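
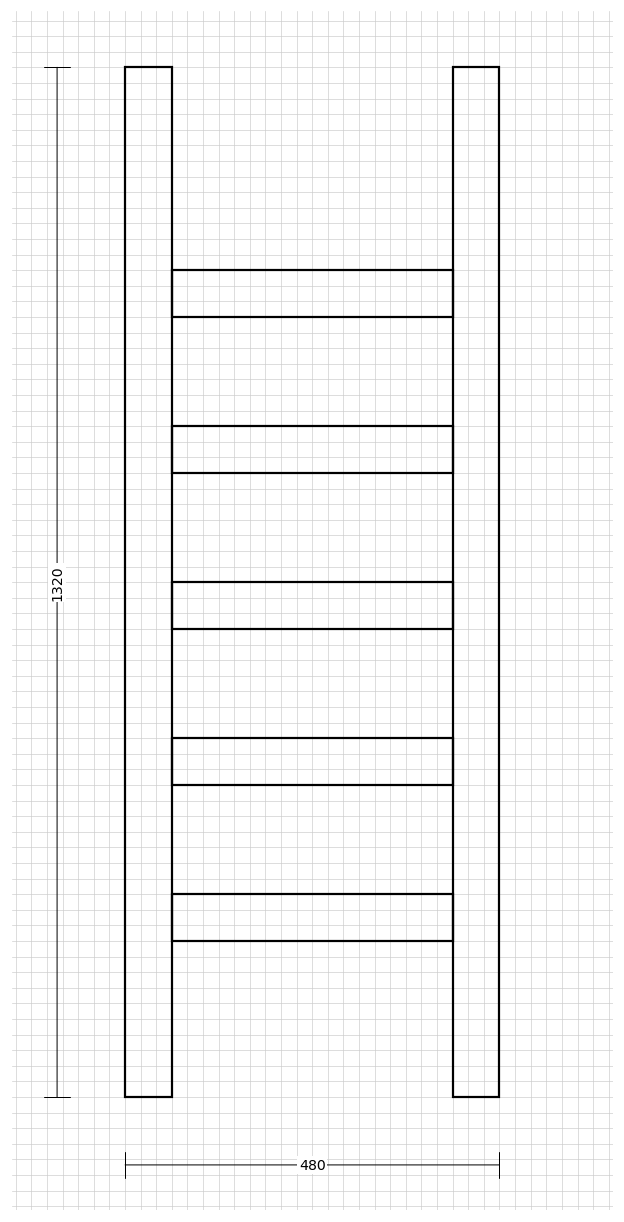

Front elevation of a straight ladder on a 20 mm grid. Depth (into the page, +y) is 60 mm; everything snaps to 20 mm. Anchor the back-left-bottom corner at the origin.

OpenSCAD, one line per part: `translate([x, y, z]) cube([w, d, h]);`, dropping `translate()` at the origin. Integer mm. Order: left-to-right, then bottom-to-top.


cube([60, 60, 1320]);
translate([60, 0, 200]) cube([360, 60, 60]);
translate([60, 0, 400]) cube([360, 60, 60]);
translate([60, 0, 600]) cube([360, 60, 60]);
translate([60, 0, 800]) cube([360, 60, 60]);
translate([60, 0, 1000]) cube([360, 60, 60]);
translate([420, 0, 0]) cube([60, 60, 1320]);


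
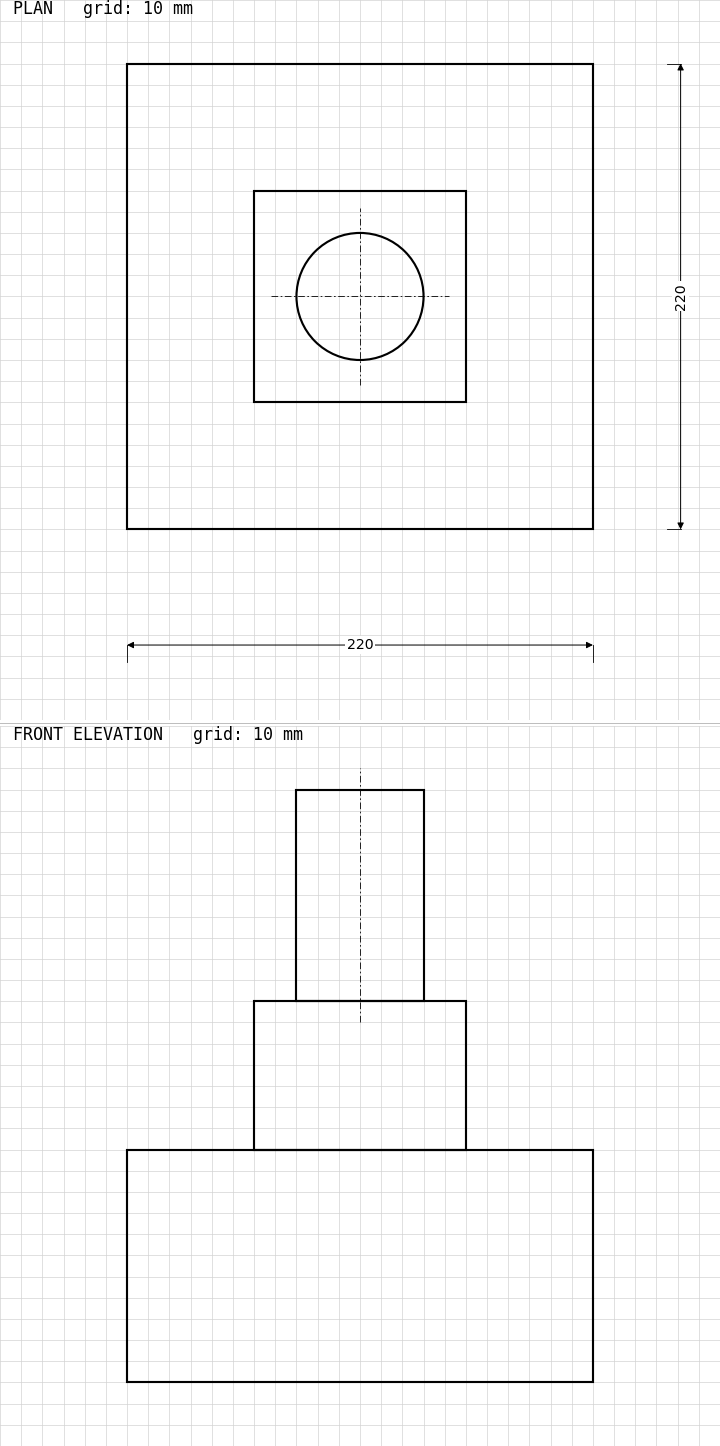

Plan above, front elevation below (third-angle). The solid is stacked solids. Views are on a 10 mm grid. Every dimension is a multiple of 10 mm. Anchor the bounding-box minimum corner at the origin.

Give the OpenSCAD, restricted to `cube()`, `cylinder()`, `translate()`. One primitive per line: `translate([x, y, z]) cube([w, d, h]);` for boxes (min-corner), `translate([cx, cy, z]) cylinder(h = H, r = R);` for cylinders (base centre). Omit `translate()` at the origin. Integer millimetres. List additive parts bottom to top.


cube([220, 220, 110]);
translate([60, 60, 110]) cube([100, 100, 70]);
translate([110, 110, 180]) cylinder(h = 100, r = 30);


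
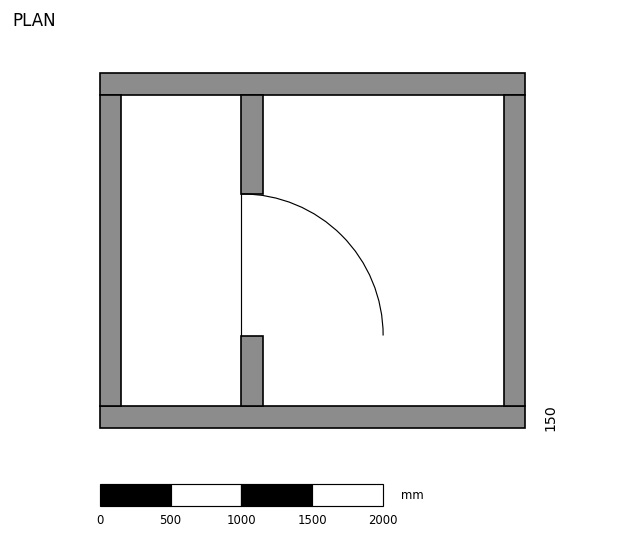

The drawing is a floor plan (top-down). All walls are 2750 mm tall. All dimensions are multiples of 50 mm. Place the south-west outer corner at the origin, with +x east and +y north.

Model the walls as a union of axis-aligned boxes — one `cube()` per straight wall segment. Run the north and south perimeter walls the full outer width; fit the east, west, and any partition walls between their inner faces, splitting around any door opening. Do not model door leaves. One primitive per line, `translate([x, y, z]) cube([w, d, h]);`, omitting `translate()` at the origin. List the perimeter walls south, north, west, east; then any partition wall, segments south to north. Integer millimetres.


cube([3000, 150, 2750]);
translate([0, 2350, 0]) cube([3000, 150, 2750]);
translate([0, 150, 0]) cube([150, 2200, 2750]);
translate([2850, 150, 0]) cube([150, 2200, 2750]);
translate([1000, 150, 0]) cube([150, 500, 2750]);
translate([1000, 1650, 0]) cube([150, 700, 2750]);


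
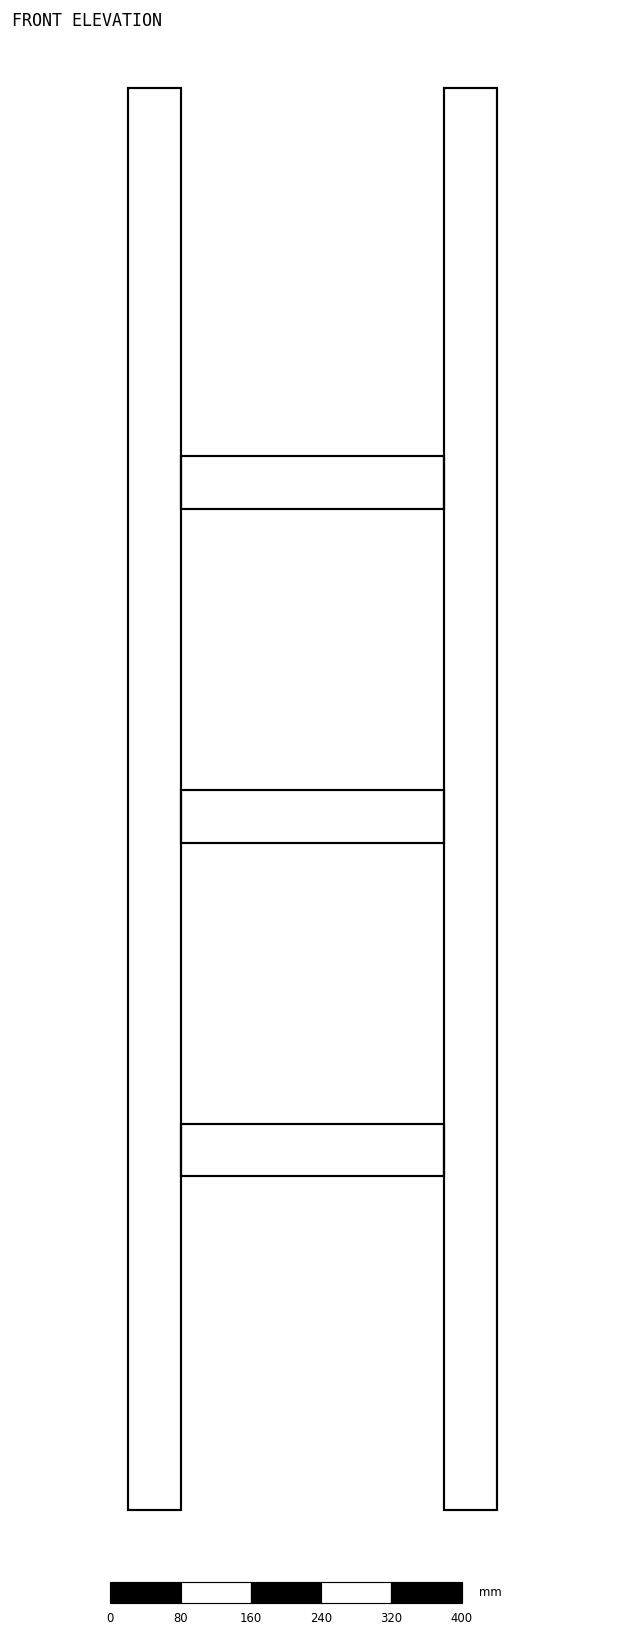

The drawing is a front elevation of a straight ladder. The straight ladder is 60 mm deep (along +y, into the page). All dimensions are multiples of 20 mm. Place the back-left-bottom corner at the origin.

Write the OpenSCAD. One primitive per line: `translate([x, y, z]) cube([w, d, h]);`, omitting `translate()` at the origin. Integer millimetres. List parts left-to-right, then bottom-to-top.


cube([60, 60, 1620]);
translate([60, 0, 380]) cube([300, 60, 60]);
translate([60, 0, 760]) cube([300, 60, 60]);
translate([60, 0, 1140]) cube([300, 60, 60]);
translate([360, 0, 0]) cube([60, 60, 1620]);


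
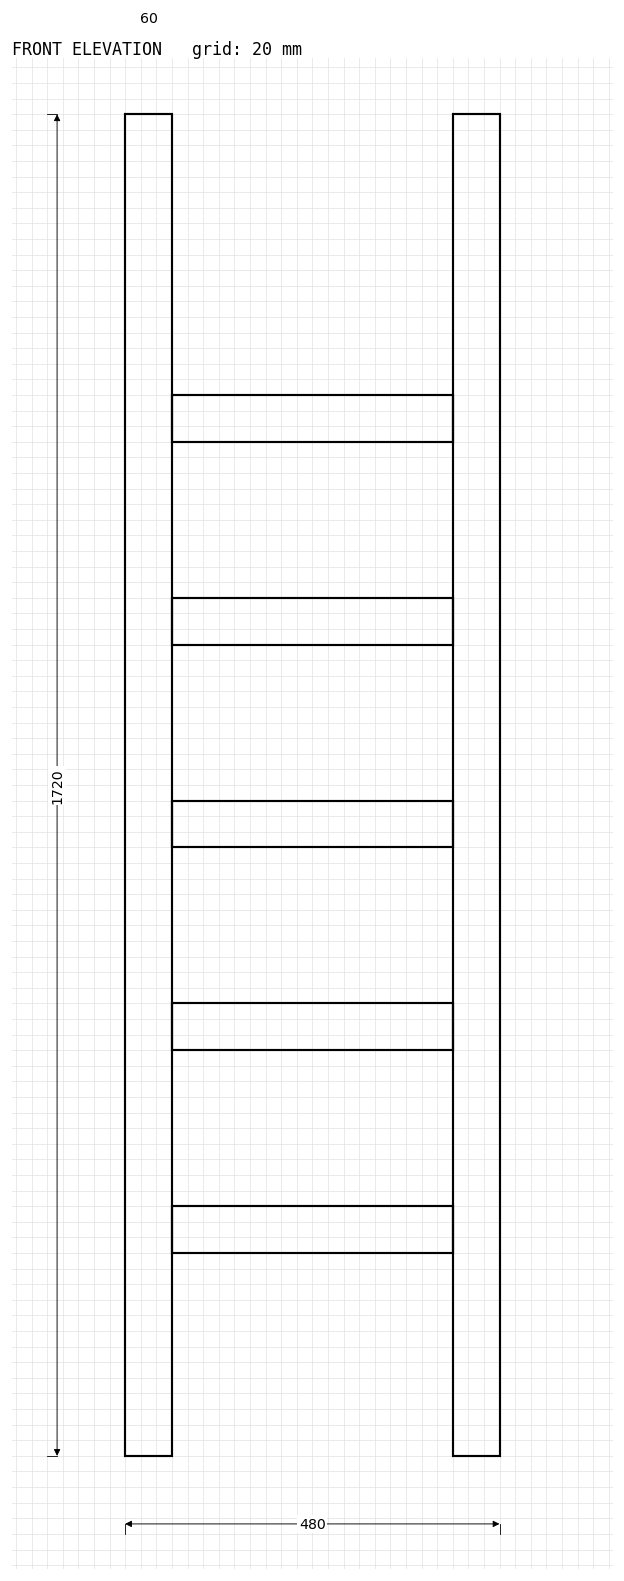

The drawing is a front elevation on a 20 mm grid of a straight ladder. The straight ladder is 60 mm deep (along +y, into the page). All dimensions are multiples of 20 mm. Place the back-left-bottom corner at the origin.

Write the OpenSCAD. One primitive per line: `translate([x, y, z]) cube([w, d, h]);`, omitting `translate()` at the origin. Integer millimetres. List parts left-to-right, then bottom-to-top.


cube([60, 60, 1720]);
translate([60, 0, 260]) cube([360, 60, 60]);
translate([60, 0, 520]) cube([360, 60, 60]);
translate([60, 0, 780]) cube([360, 60, 60]);
translate([60, 0, 1040]) cube([360, 60, 60]);
translate([60, 0, 1300]) cube([360, 60, 60]);
translate([420, 0, 0]) cube([60, 60, 1720]);


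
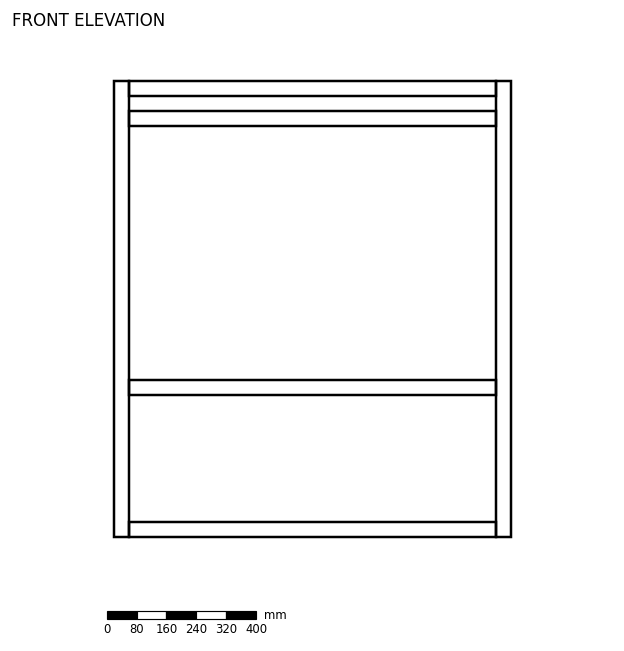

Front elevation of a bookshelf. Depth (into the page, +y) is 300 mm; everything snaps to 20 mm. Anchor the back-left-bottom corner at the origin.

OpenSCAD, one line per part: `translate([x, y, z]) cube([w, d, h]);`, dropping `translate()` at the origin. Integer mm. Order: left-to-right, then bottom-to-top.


cube([40, 300, 1220]);
translate([40, 0, 0]) cube([980, 300, 40]);
translate([40, 0, 380]) cube([980, 300, 40]);
translate([40, 0, 1100]) cube([980, 300, 40]);
translate([40, 0, 1180]) cube([980, 300, 40]);
translate([1020, 0, 0]) cube([40, 300, 1220]);


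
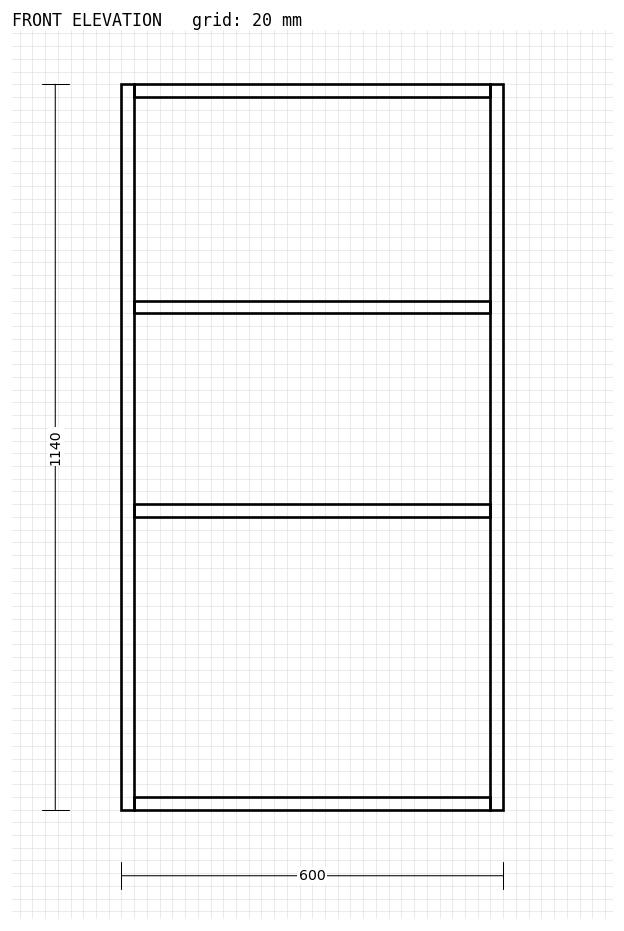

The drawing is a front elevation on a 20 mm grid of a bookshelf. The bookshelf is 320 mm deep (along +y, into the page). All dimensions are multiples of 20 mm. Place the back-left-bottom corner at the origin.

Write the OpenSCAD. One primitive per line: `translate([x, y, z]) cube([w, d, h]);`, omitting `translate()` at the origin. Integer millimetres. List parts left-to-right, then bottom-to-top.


cube([20, 320, 1140]);
translate([20, 0, 0]) cube([560, 320, 20]);
translate([20, 0, 460]) cube([560, 320, 20]);
translate([20, 0, 780]) cube([560, 320, 20]);
translate([20, 0, 1120]) cube([560, 320, 20]);
translate([580, 0, 0]) cube([20, 320, 1140]);


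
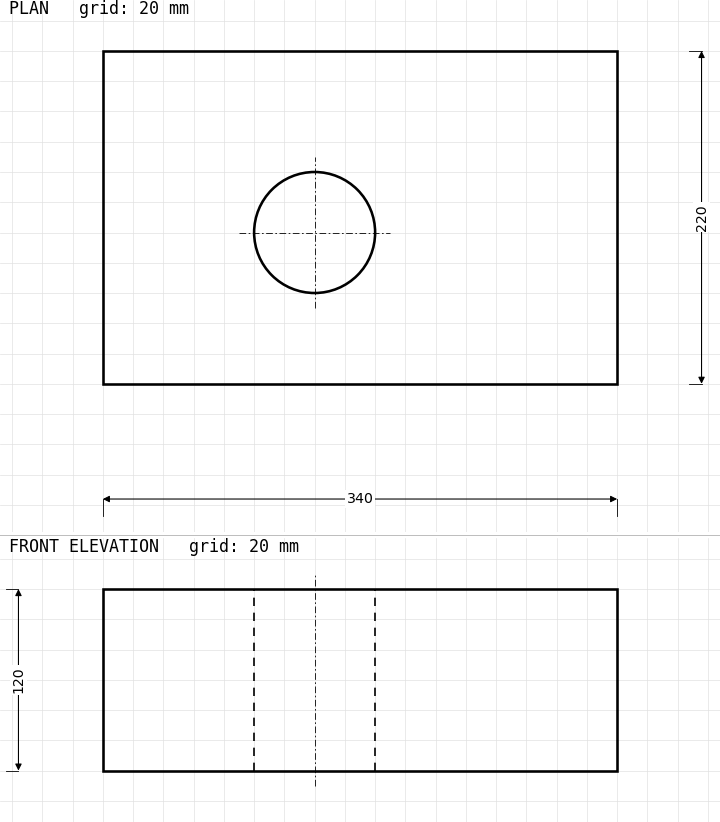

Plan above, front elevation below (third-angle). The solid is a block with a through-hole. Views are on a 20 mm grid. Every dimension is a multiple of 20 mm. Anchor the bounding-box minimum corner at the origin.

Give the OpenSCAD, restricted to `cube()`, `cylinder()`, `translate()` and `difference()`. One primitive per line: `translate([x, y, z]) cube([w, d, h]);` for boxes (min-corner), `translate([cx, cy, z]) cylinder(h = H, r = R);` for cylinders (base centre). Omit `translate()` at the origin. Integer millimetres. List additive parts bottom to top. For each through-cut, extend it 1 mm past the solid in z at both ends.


difference() {
  cube([340, 220, 120]);
  translate([140, 100, -1]) cylinder(h = 122, r = 40);
}


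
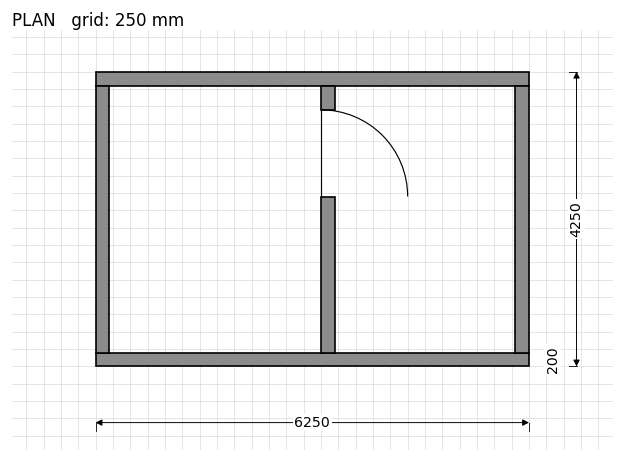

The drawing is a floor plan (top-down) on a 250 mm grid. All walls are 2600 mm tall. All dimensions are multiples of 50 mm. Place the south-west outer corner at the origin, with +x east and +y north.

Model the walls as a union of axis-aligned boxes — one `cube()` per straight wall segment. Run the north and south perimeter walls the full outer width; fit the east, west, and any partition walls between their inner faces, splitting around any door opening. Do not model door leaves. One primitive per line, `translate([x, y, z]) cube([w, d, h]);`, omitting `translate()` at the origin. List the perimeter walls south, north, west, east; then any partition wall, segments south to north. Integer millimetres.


cube([6250, 200, 2600]);
translate([0, 4050, 0]) cube([6250, 200, 2600]);
translate([0, 200, 0]) cube([200, 3850, 2600]);
translate([6050, 200, 0]) cube([200, 3850, 2600]);
translate([3250, 200, 0]) cube([200, 2250, 2600]);
translate([3250, 3700, 0]) cube([200, 350, 2600]);


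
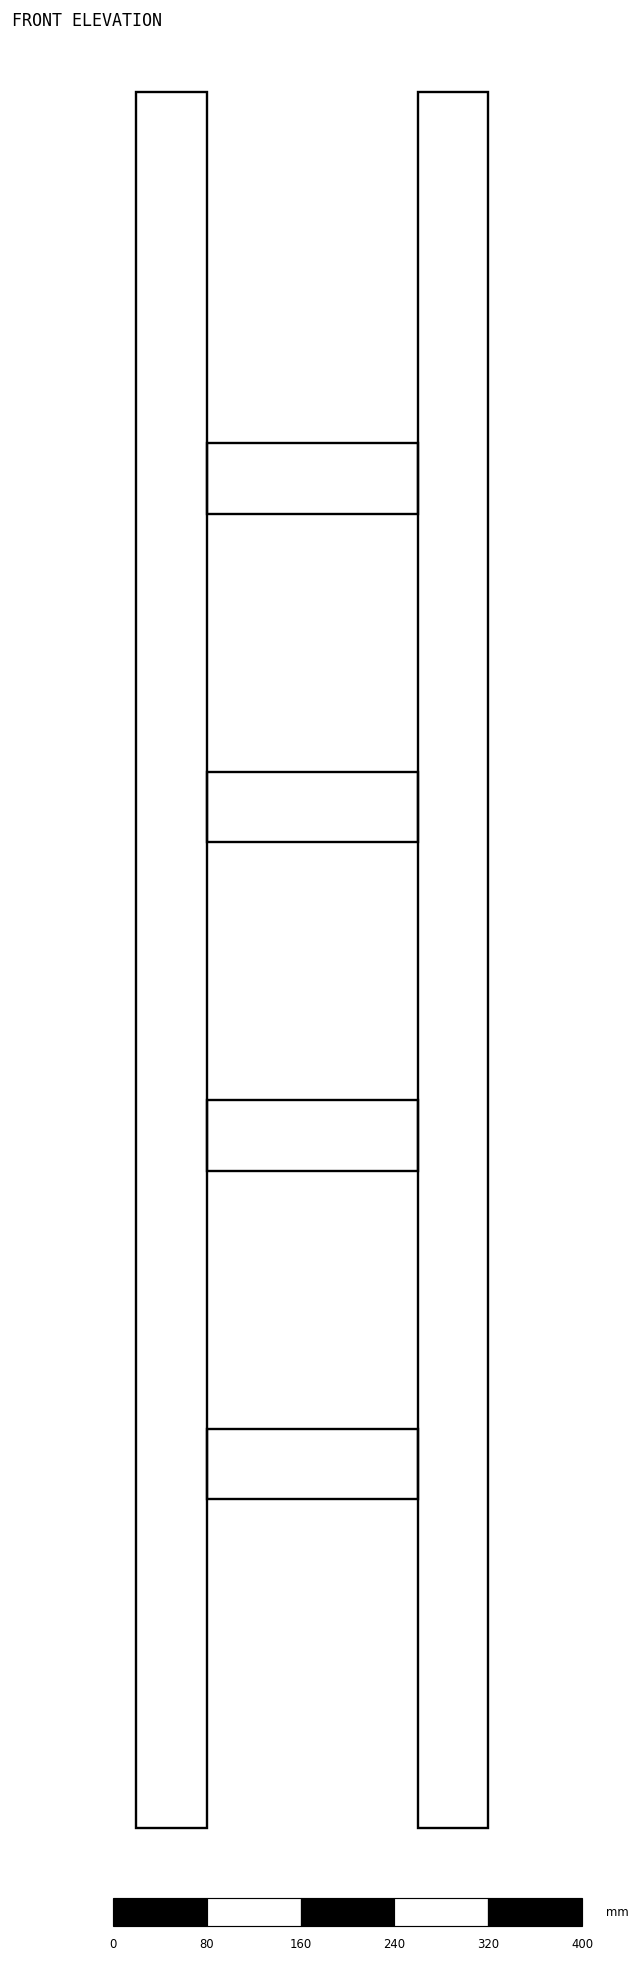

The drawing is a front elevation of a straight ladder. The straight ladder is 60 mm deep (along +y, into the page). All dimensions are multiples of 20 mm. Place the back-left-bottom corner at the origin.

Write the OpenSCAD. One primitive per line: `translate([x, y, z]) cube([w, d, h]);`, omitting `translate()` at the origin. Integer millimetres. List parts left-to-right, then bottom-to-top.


cube([60, 60, 1480]);
translate([60, 0, 280]) cube([180, 60, 60]);
translate([60, 0, 560]) cube([180, 60, 60]);
translate([60, 0, 840]) cube([180, 60, 60]);
translate([60, 0, 1120]) cube([180, 60, 60]);
translate([240, 0, 0]) cube([60, 60, 1480]);


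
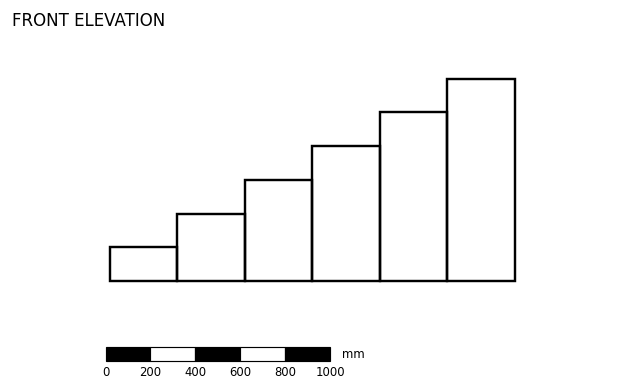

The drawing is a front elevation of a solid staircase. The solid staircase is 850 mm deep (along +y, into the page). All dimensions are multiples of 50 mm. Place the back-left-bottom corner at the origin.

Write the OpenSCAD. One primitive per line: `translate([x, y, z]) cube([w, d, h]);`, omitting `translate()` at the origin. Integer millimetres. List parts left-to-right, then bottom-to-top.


cube([300, 850, 150]);
translate([300, 0, 0]) cube([300, 850, 300]);
translate([600, 0, 0]) cube([300, 850, 450]);
translate([900, 0, 0]) cube([300, 850, 600]);
translate([1200, 0, 0]) cube([300, 850, 750]);
translate([1500, 0, 0]) cube([300, 850, 900]);


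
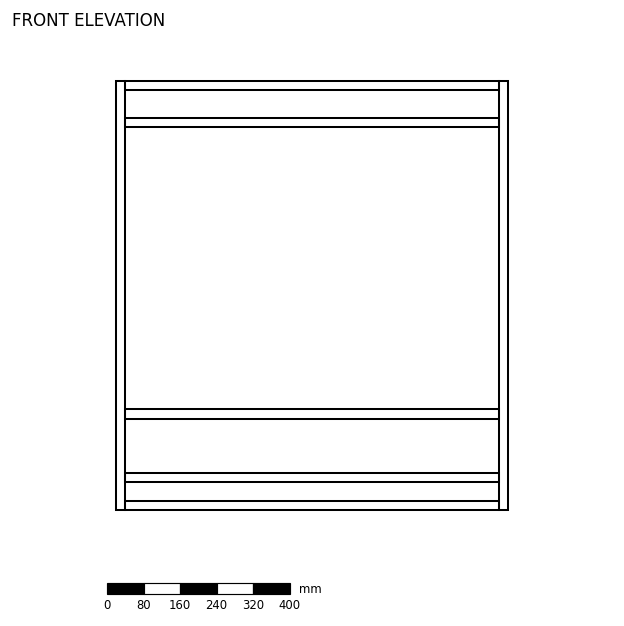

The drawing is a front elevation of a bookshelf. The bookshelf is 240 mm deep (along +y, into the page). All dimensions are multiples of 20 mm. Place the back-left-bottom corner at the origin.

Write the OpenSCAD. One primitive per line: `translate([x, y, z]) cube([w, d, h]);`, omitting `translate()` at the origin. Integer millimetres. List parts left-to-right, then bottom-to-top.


cube([20, 240, 940]);
translate([20, 0, 0]) cube([820, 240, 20]);
translate([20, 0, 60]) cube([820, 240, 20]);
translate([20, 0, 200]) cube([820, 240, 20]);
translate([20, 0, 840]) cube([820, 240, 20]);
translate([20, 0, 920]) cube([820, 240, 20]);
translate([840, 0, 0]) cube([20, 240, 940]);


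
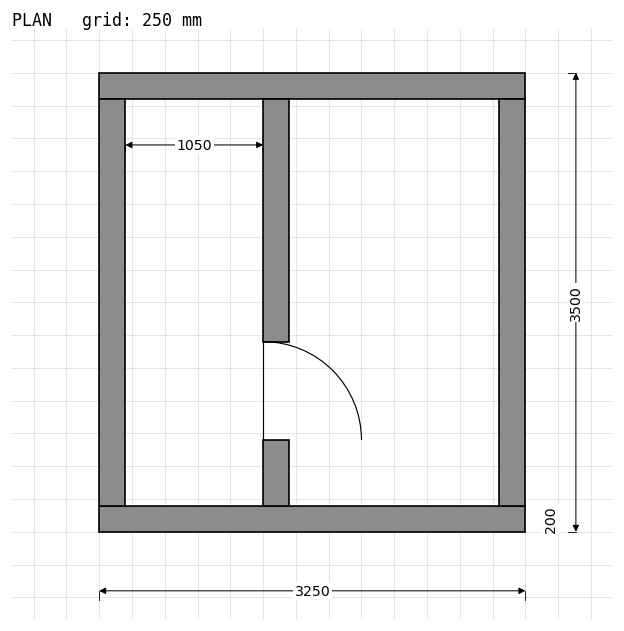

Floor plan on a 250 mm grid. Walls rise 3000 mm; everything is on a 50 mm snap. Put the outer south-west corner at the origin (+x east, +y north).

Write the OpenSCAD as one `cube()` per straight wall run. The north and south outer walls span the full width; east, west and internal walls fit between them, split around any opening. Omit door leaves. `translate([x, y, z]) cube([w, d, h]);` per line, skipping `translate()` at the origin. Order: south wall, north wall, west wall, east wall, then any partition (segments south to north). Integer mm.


cube([3250, 200, 3000]);
translate([0, 3300, 0]) cube([3250, 200, 3000]);
translate([0, 200, 0]) cube([200, 3100, 3000]);
translate([3050, 200, 0]) cube([200, 3100, 3000]);
translate([1250, 200, 0]) cube([200, 500, 3000]);
translate([1250, 1450, 0]) cube([200, 1850, 3000]);


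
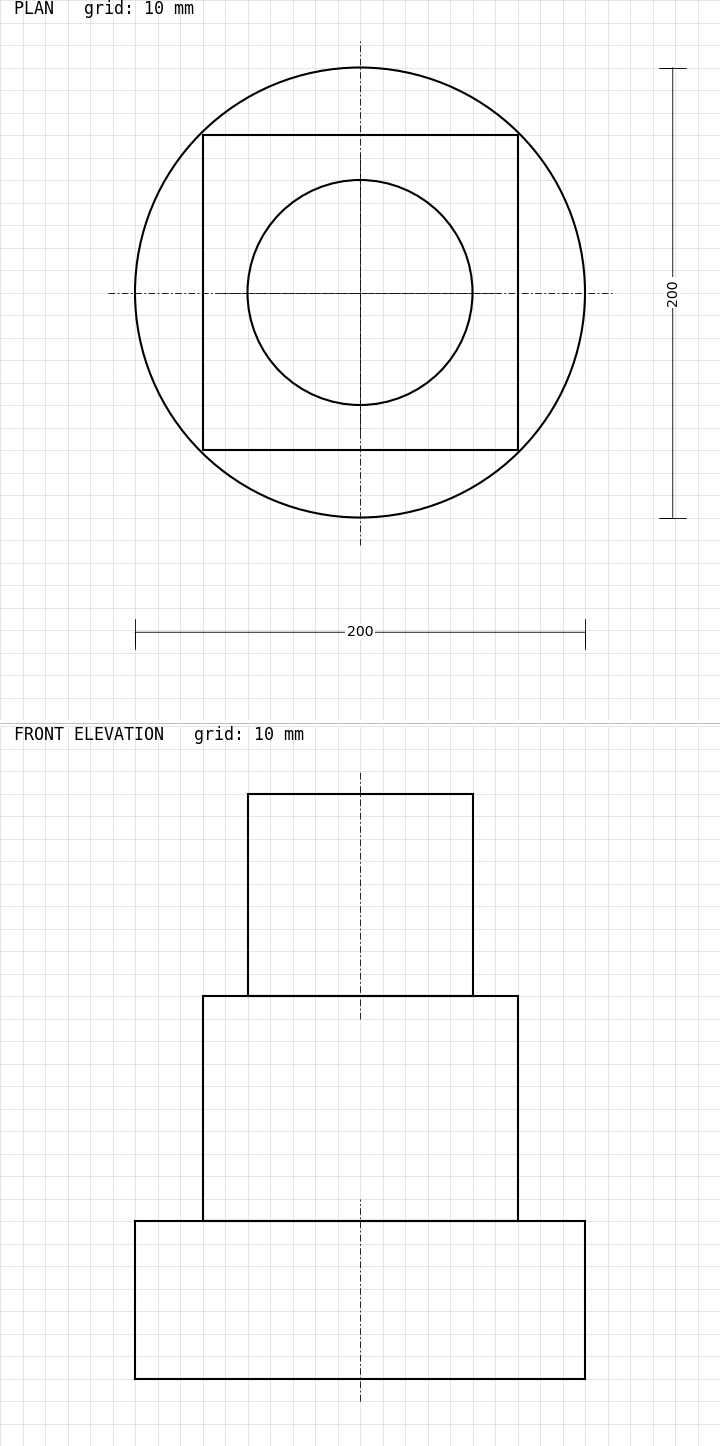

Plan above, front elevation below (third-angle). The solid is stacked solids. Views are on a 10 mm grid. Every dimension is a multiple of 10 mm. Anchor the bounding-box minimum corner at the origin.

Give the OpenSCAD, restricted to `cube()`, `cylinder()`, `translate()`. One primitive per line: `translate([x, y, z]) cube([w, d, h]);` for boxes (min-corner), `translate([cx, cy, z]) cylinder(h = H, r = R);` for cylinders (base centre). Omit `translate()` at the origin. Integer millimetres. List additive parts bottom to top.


translate([100, 100, 0]) cylinder(h = 70, r = 100);
translate([30, 30, 70]) cube([140, 140, 100]);
translate([100, 100, 170]) cylinder(h = 90, r = 50);


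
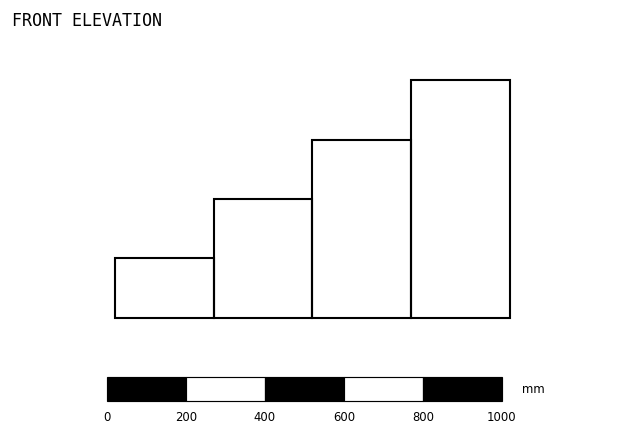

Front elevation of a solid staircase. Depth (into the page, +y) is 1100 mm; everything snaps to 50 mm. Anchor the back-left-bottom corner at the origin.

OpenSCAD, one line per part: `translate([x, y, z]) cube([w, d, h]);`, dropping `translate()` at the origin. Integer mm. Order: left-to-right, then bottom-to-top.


cube([250, 1100, 150]);
translate([250, 0, 0]) cube([250, 1100, 300]);
translate([500, 0, 0]) cube([250, 1100, 450]);
translate([750, 0, 0]) cube([250, 1100, 600]);


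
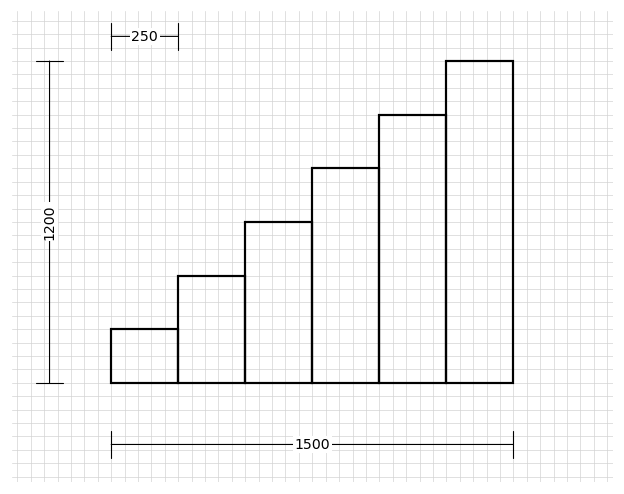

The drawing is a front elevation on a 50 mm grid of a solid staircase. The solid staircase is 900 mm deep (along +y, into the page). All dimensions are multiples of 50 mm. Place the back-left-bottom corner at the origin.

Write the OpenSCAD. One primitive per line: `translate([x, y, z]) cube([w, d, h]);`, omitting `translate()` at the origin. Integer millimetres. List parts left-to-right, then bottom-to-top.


cube([250, 900, 200]);
translate([250, 0, 0]) cube([250, 900, 400]);
translate([500, 0, 0]) cube([250, 900, 600]);
translate([750, 0, 0]) cube([250, 900, 800]);
translate([1000, 0, 0]) cube([250, 900, 1000]);
translate([1250, 0, 0]) cube([250, 900, 1200]);


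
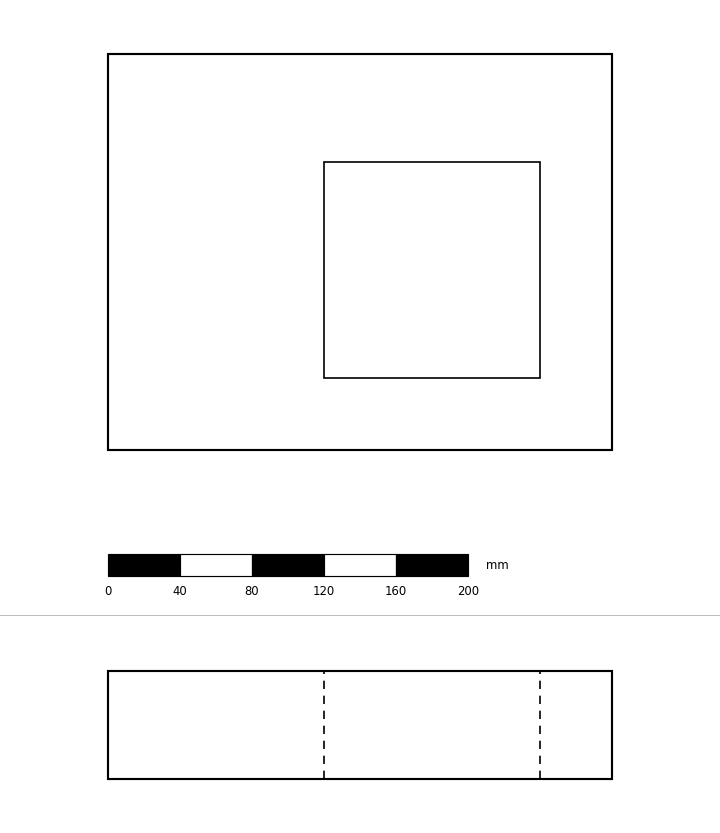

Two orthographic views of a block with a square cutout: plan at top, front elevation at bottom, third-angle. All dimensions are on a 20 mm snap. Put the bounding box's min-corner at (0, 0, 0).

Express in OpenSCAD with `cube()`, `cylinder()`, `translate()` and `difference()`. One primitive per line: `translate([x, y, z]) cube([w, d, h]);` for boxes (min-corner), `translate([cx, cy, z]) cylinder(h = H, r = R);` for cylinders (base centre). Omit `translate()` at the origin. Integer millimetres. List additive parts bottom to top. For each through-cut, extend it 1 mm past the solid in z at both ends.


difference() {
  cube([280, 220, 60]);
  translate([120, 40, -1]) cube([120, 120, 62]);
}


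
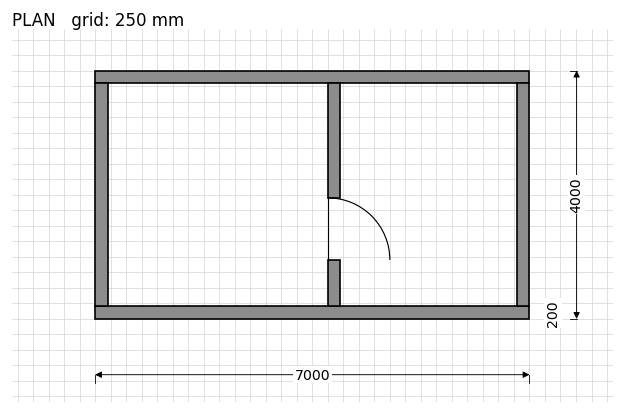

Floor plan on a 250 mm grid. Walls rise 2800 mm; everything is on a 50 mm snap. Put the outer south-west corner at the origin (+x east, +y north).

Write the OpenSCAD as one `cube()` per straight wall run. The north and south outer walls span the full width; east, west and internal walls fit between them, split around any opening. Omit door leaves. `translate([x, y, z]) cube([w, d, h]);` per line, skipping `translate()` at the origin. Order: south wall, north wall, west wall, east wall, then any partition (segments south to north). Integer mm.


cube([7000, 200, 2800]);
translate([0, 3800, 0]) cube([7000, 200, 2800]);
translate([0, 200, 0]) cube([200, 3600, 2800]);
translate([6800, 200, 0]) cube([200, 3600, 2800]);
translate([3750, 200, 0]) cube([200, 750, 2800]);
translate([3750, 1950, 0]) cube([200, 1850, 2800]);


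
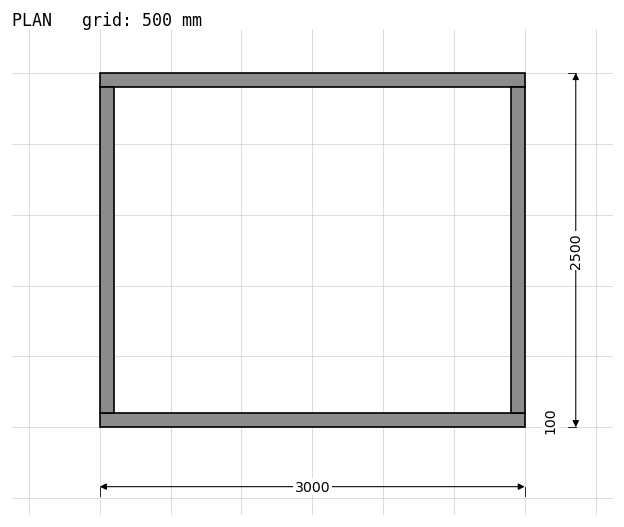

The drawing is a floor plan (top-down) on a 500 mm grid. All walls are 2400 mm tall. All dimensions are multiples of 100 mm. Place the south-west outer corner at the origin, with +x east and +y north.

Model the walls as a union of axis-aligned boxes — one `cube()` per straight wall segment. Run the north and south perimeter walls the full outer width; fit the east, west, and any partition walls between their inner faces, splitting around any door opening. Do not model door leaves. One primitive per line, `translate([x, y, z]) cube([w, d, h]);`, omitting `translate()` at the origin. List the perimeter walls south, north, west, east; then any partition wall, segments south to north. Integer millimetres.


cube([3000, 100, 2400]);
translate([0, 2400, 0]) cube([3000, 100, 2400]);
translate([0, 100, 0]) cube([100, 2300, 2400]);
translate([2900, 100, 0]) cube([100, 2300, 2400]);


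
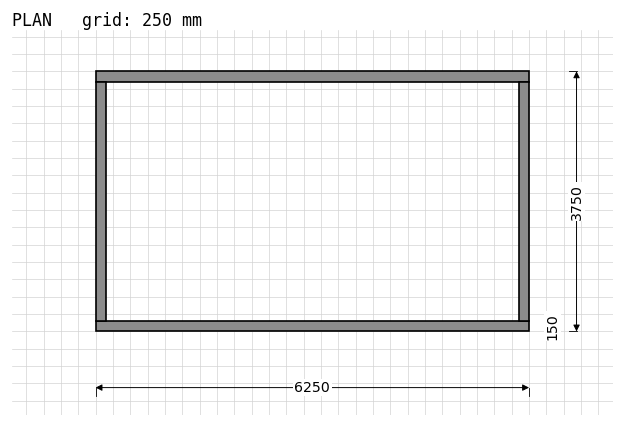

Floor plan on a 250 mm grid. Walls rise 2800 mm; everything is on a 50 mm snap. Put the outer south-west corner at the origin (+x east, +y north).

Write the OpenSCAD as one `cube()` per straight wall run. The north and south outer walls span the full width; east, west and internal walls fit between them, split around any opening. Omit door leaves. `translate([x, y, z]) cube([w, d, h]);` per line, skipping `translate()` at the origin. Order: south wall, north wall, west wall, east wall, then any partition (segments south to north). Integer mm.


cube([6250, 150, 2800]);
translate([0, 3600, 0]) cube([6250, 150, 2800]);
translate([0, 150, 0]) cube([150, 3450, 2800]);
translate([6100, 150, 0]) cube([150, 3450, 2800]);


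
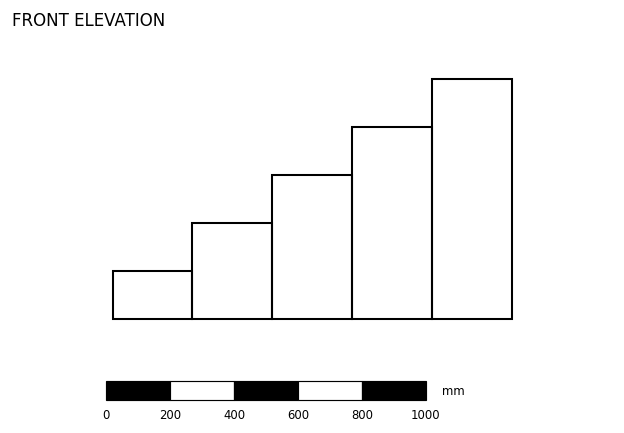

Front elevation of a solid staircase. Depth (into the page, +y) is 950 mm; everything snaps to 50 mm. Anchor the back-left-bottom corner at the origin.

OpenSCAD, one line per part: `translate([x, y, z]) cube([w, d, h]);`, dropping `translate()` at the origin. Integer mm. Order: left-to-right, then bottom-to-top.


cube([250, 950, 150]);
translate([250, 0, 0]) cube([250, 950, 300]);
translate([500, 0, 0]) cube([250, 950, 450]);
translate([750, 0, 0]) cube([250, 950, 600]);
translate([1000, 0, 0]) cube([250, 950, 750]);


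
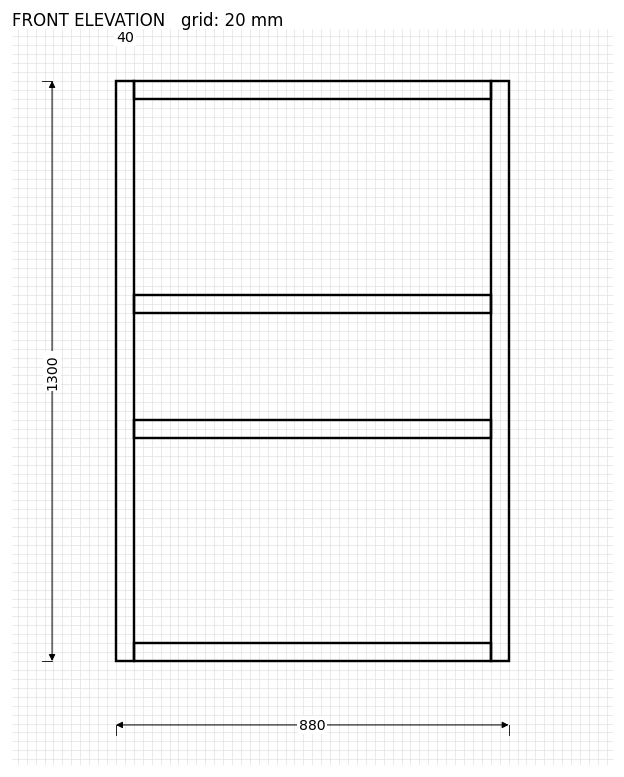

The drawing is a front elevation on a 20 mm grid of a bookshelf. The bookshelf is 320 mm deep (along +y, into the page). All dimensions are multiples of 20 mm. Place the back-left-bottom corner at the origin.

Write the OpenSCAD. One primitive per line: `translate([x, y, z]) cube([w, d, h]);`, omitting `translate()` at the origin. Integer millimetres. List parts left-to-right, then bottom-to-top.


cube([40, 320, 1300]);
translate([40, 0, 0]) cube([800, 320, 40]);
translate([40, 0, 500]) cube([800, 320, 40]);
translate([40, 0, 780]) cube([800, 320, 40]);
translate([40, 0, 1260]) cube([800, 320, 40]);
translate([840, 0, 0]) cube([40, 320, 1300]);


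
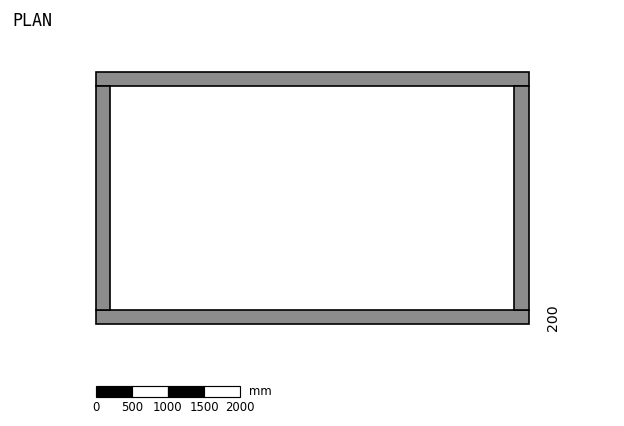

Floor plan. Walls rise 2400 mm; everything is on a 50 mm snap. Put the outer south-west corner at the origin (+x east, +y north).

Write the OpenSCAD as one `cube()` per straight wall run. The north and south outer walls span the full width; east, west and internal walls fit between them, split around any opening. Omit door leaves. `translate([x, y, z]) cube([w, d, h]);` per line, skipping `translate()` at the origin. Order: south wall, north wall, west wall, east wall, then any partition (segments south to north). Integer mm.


cube([6000, 200, 2400]);
translate([0, 3300, 0]) cube([6000, 200, 2400]);
translate([0, 200, 0]) cube([200, 3100, 2400]);
translate([5800, 200, 0]) cube([200, 3100, 2400]);


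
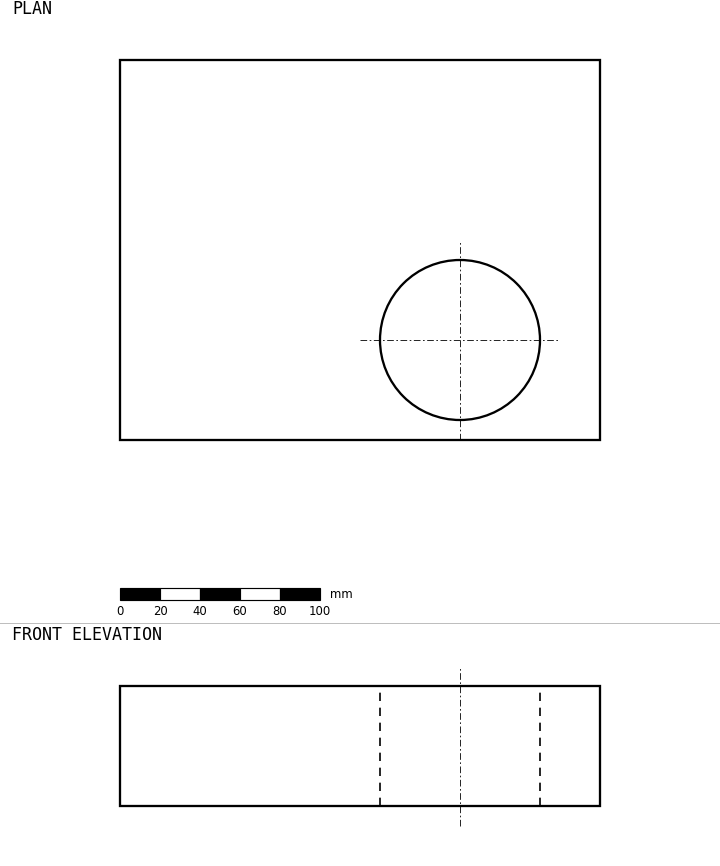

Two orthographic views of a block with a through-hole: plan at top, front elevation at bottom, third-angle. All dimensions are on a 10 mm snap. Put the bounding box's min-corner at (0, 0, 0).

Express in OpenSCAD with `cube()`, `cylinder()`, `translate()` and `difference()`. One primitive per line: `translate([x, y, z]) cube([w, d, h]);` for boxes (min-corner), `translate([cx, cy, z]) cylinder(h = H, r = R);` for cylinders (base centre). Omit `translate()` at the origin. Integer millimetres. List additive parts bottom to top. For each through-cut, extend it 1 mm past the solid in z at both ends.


difference() {
  cube([240, 190, 60]);
  translate([170, 50, -1]) cylinder(h = 62, r = 40);
}


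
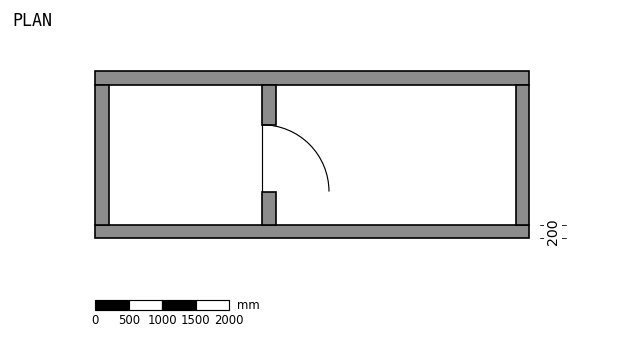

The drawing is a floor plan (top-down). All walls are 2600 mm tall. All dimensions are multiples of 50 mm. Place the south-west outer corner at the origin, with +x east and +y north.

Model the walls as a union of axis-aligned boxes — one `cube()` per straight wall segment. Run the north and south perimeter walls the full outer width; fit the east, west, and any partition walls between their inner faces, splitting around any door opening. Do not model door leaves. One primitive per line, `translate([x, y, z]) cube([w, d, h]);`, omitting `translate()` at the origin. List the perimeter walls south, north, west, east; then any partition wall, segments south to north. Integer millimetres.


cube([6500, 200, 2600]);
translate([0, 2300, 0]) cube([6500, 200, 2600]);
translate([0, 200, 0]) cube([200, 2100, 2600]);
translate([6300, 200, 0]) cube([200, 2100, 2600]);
translate([2500, 200, 0]) cube([200, 500, 2600]);
translate([2500, 1700, 0]) cube([200, 600, 2600]);


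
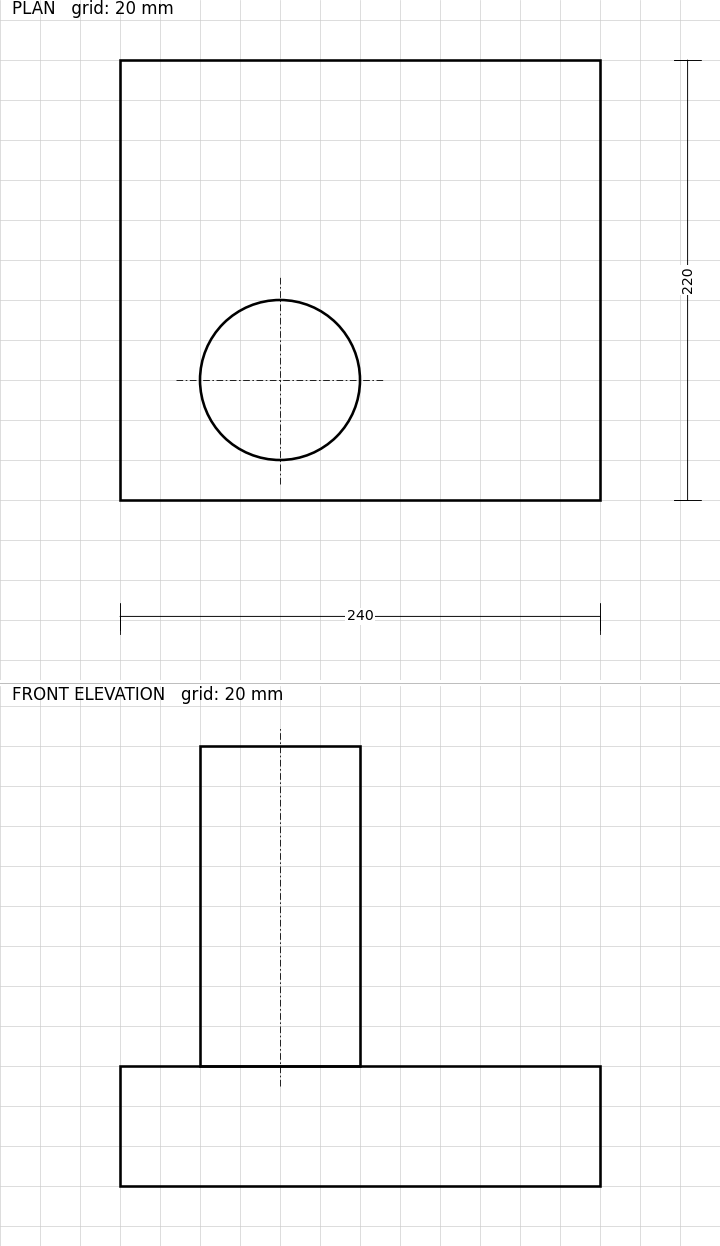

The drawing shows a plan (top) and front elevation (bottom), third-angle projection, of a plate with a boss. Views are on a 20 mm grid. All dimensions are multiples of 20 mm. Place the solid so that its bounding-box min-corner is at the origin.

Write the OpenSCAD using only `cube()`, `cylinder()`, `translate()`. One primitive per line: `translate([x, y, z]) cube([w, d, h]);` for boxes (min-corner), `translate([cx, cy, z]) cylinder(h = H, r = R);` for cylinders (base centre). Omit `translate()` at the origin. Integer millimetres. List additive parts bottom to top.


cube([240, 220, 60]);
translate([80, 60, 60]) cylinder(h = 160, r = 40);


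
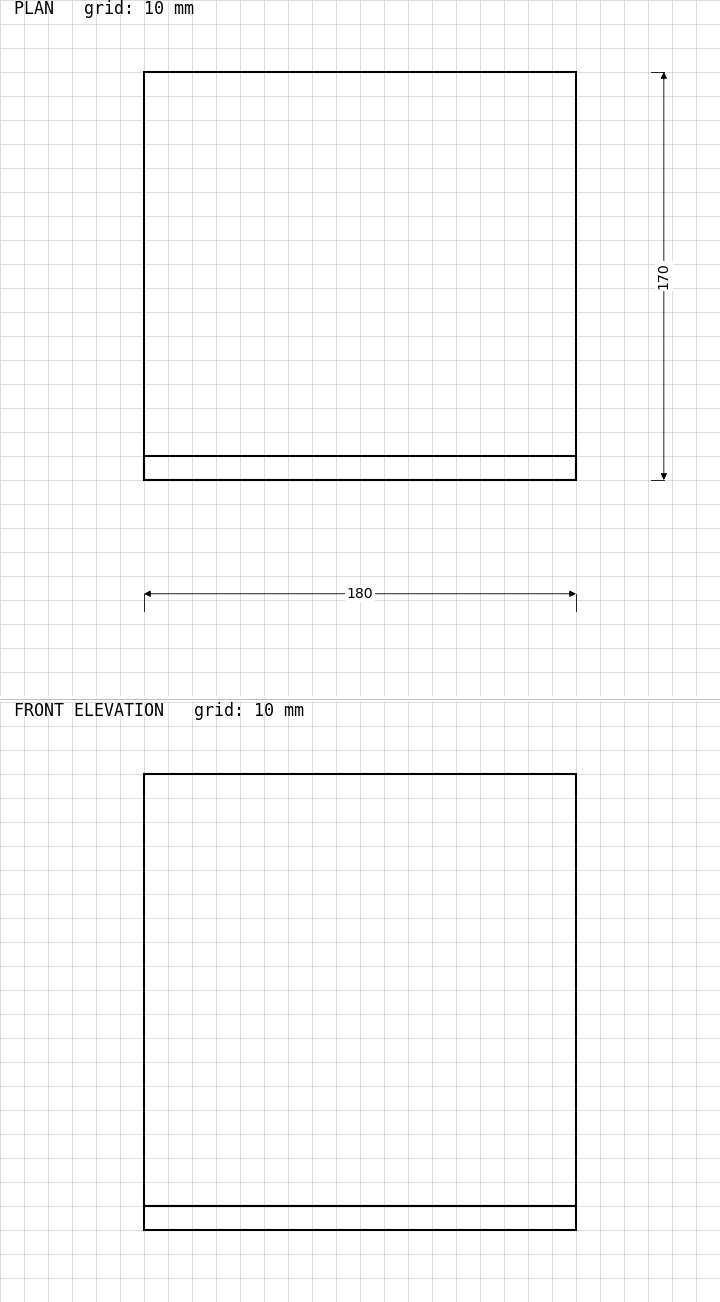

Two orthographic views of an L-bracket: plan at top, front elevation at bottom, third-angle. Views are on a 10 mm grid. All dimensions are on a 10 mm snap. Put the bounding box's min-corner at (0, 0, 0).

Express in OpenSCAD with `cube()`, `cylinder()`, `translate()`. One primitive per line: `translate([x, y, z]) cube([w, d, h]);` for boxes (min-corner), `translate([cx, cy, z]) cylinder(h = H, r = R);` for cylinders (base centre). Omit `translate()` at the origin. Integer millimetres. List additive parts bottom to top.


cube([180, 170, 10]);
translate([0, 0, 10]) cube([180, 10, 180]);


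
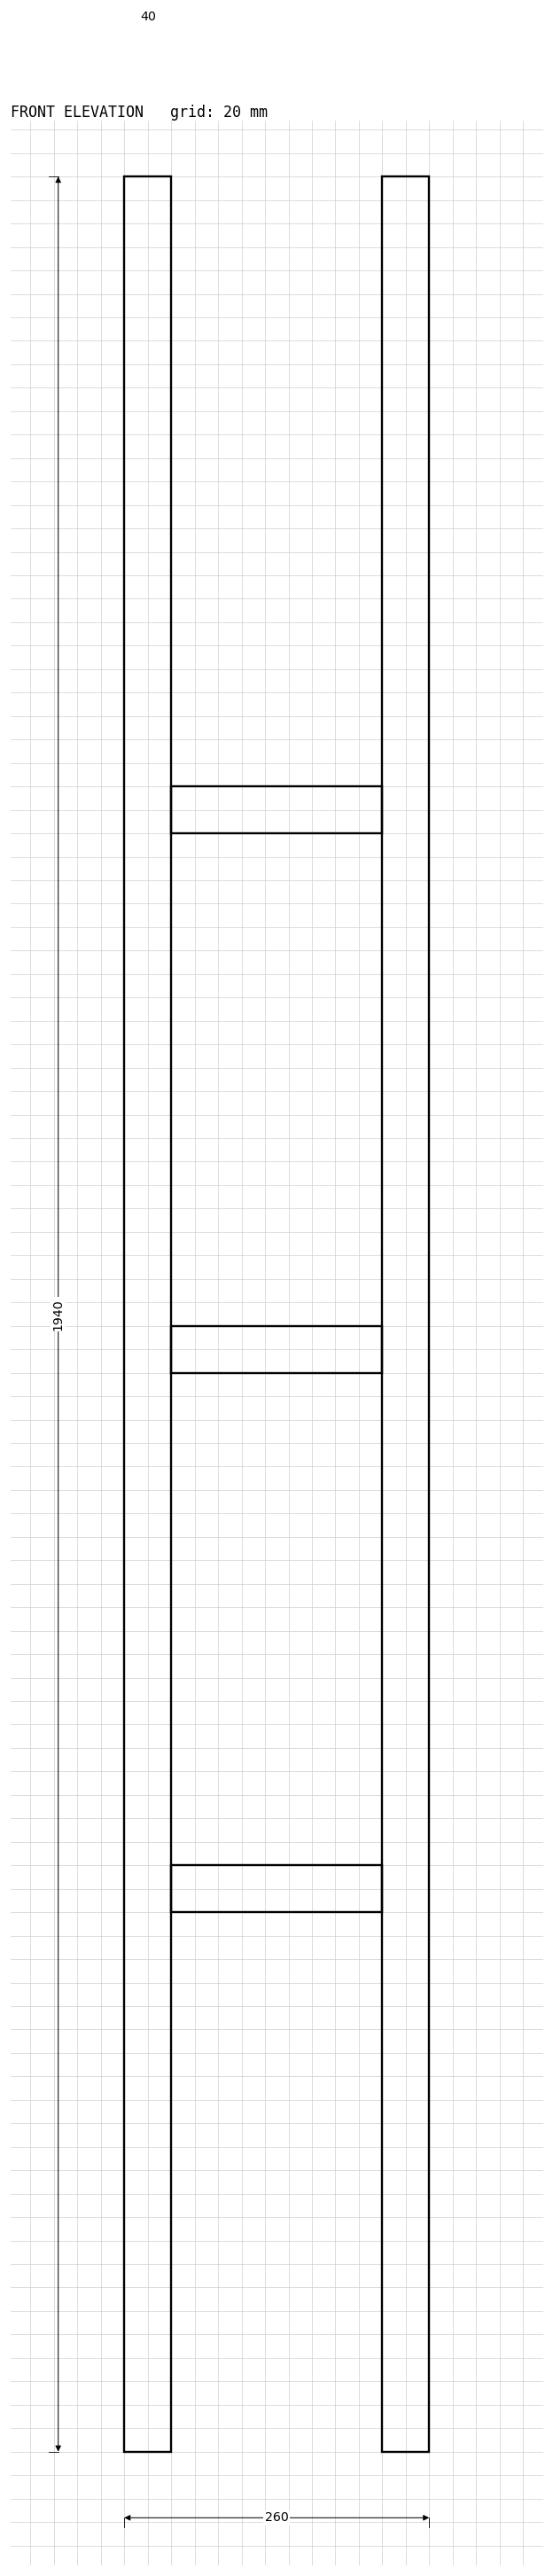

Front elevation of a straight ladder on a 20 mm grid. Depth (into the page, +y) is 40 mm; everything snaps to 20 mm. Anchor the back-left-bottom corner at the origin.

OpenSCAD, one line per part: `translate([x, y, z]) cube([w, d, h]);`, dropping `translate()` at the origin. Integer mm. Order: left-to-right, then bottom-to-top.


cube([40, 40, 1940]);
translate([40, 0, 460]) cube([180, 40, 40]);
translate([40, 0, 920]) cube([180, 40, 40]);
translate([40, 0, 1380]) cube([180, 40, 40]);
translate([220, 0, 0]) cube([40, 40, 1940]);


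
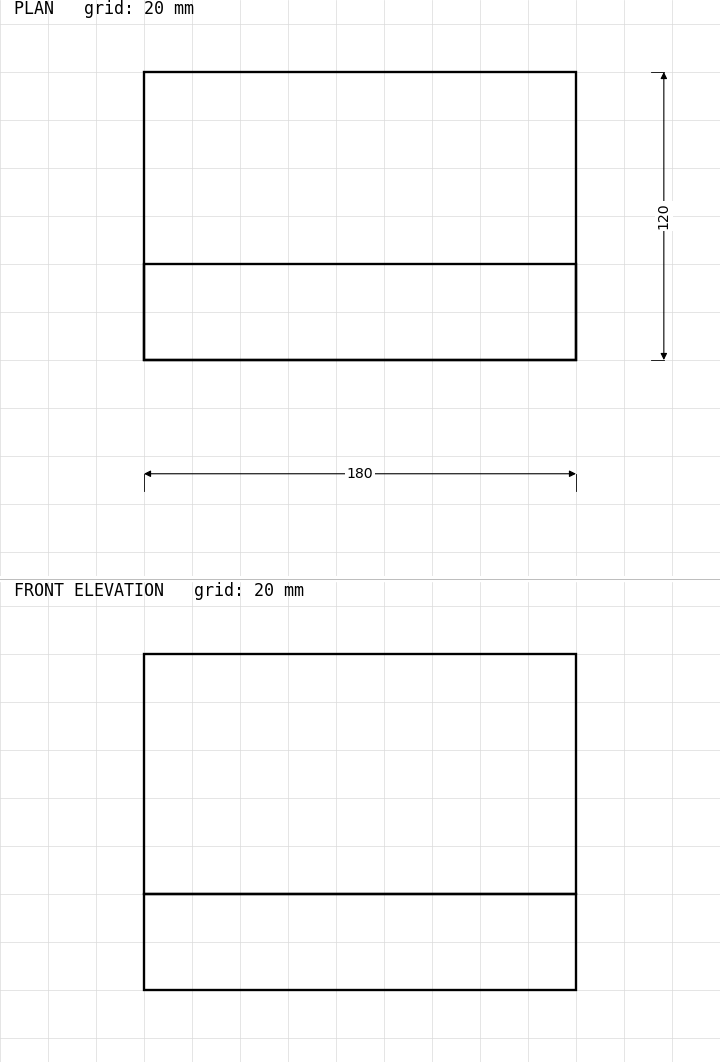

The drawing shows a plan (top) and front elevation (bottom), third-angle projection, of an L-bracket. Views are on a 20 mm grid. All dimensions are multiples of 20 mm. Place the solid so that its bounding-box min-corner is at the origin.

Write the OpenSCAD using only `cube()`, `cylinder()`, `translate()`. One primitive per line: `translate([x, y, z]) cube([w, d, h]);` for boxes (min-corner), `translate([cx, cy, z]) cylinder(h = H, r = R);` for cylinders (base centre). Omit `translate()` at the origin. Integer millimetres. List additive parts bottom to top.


cube([180, 120, 40]);
translate([0, 0, 40]) cube([180, 40, 100]);


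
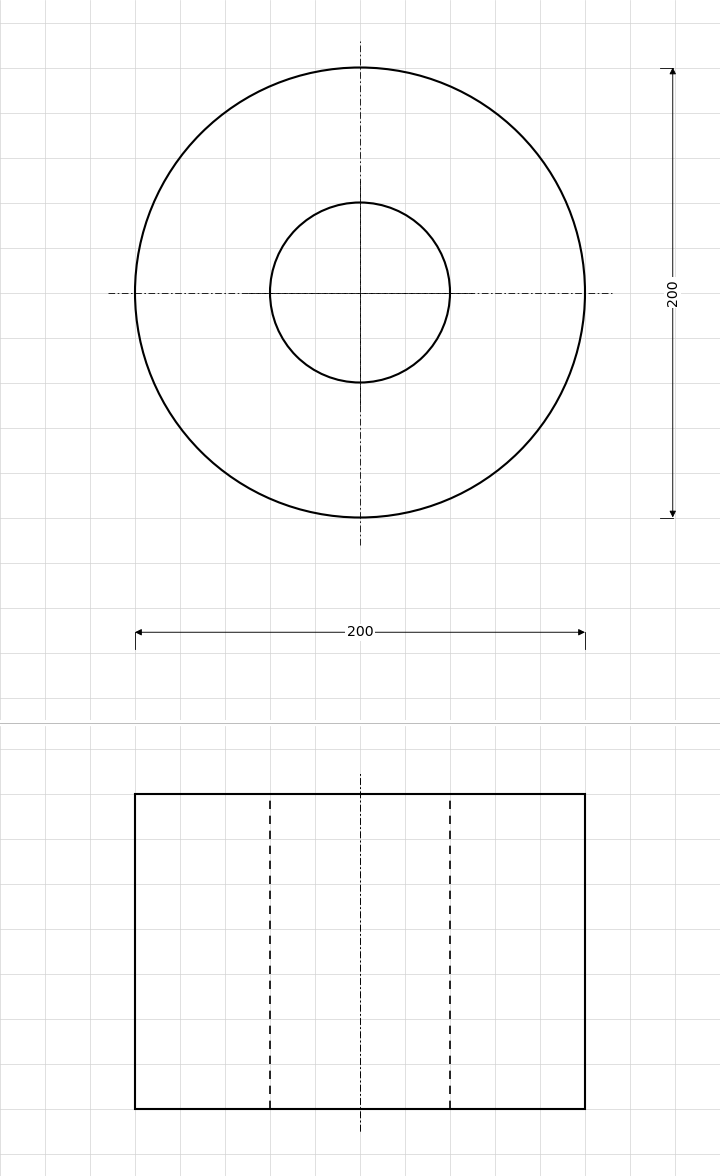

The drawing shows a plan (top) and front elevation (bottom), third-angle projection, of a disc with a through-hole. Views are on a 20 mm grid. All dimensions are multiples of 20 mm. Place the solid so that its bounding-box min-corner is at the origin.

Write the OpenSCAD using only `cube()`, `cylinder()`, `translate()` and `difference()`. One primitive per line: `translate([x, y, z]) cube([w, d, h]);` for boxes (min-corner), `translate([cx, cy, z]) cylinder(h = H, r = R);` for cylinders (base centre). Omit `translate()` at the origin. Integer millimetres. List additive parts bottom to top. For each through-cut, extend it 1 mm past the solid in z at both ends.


difference() {
  translate([100, 100, 0]) cylinder(h = 140, r = 100);
  translate([100, 100, -1]) cylinder(h = 142, r = 40);
}


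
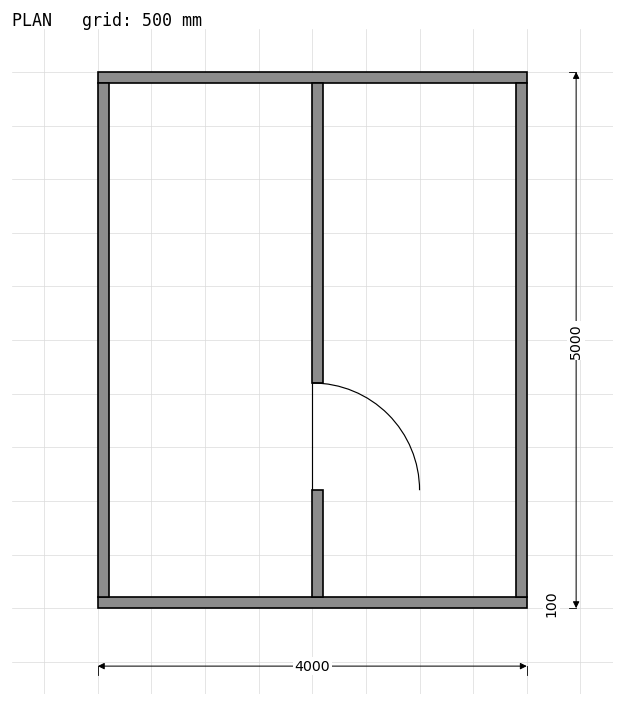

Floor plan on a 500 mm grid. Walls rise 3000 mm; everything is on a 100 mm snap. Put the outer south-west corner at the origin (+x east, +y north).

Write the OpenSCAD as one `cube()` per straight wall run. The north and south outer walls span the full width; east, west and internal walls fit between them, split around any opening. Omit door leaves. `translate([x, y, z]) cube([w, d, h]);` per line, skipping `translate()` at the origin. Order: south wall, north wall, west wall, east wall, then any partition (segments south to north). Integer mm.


cube([4000, 100, 3000]);
translate([0, 4900, 0]) cube([4000, 100, 3000]);
translate([0, 100, 0]) cube([100, 4800, 3000]);
translate([3900, 100, 0]) cube([100, 4800, 3000]);
translate([2000, 100, 0]) cube([100, 1000, 3000]);
translate([2000, 2100, 0]) cube([100, 2800, 3000]);


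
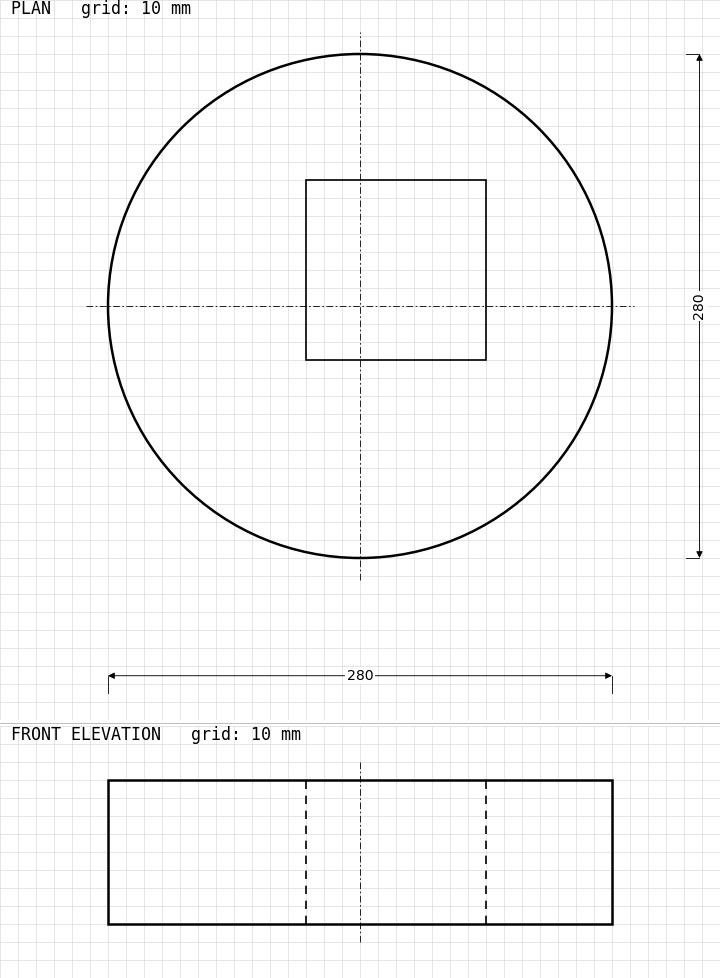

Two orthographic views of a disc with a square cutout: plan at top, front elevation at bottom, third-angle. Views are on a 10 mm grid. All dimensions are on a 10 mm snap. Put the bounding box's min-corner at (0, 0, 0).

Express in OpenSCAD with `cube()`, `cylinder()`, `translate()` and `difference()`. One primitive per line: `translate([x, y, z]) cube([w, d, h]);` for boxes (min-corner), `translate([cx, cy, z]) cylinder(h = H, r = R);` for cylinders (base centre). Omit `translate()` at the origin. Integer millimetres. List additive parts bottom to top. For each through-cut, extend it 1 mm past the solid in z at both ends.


difference() {
  translate([140, 140, 0]) cylinder(h = 80, r = 140);
  translate([110, 110, -1]) cube([100, 100, 82]);
}


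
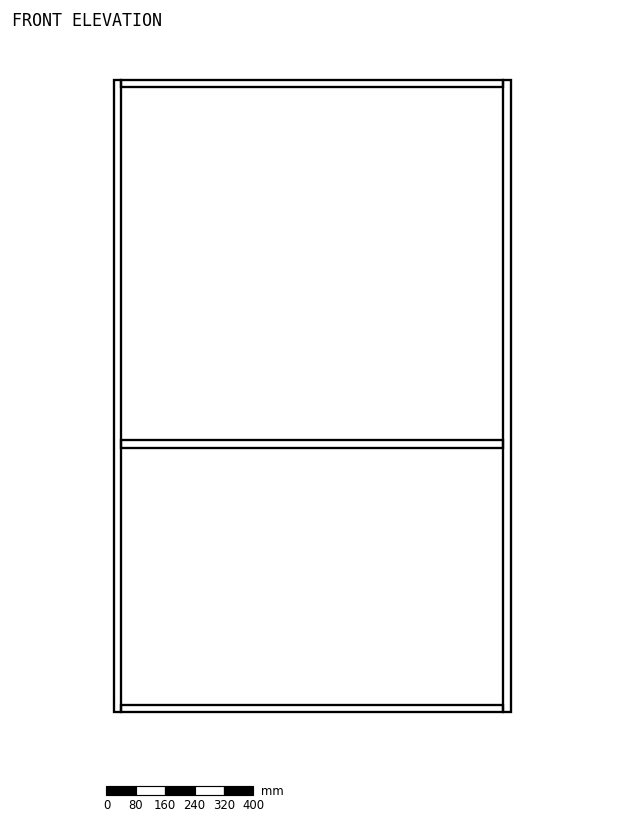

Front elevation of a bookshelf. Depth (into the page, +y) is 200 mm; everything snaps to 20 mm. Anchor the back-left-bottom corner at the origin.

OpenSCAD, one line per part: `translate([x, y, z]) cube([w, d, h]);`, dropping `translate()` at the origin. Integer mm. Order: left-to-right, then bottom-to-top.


cube([20, 200, 1720]);
translate([20, 0, 0]) cube([1040, 200, 20]);
translate([20, 0, 720]) cube([1040, 200, 20]);
translate([20, 0, 1700]) cube([1040, 200, 20]);
translate([1060, 0, 0]) cube([20, 200, 1720]);


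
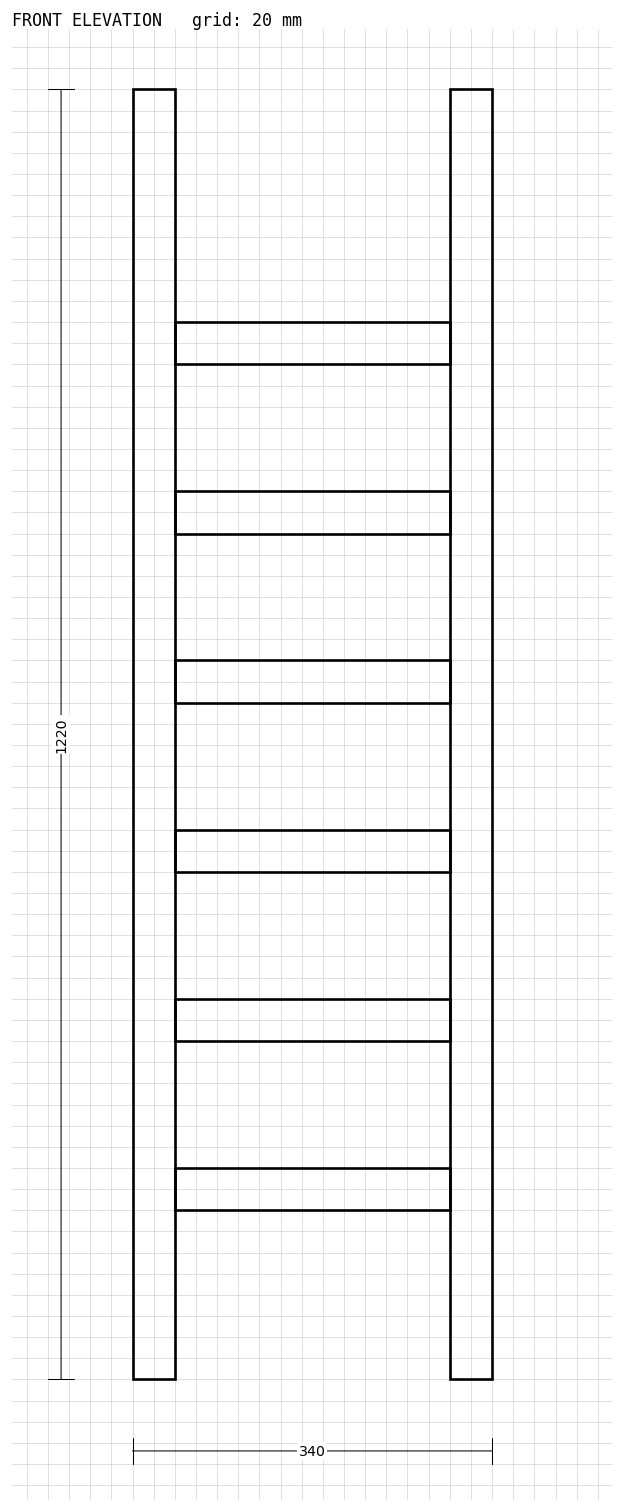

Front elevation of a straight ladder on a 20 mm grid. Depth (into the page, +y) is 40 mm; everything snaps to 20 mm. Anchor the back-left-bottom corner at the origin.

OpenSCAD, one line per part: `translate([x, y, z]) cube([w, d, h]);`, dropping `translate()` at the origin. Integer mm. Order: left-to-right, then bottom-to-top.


cube([40, 40, 1220]);
translate([40, 0, 160]) cube([260, 40, 40]);
translate([40, 0, 320]) cube([260, 40, 40]);
translate([40, 0, 480]) cube([260, 40, 40]);
translate([40, 0, 640]) cube([260, 40, 40]);
translate([40, 0, 800]) cube([260, 40, 40]);
translate([40, 0, 960]) cube([260, 40, 40]);
translate([300, 0, 0]) cube([40, 40, 1220]);


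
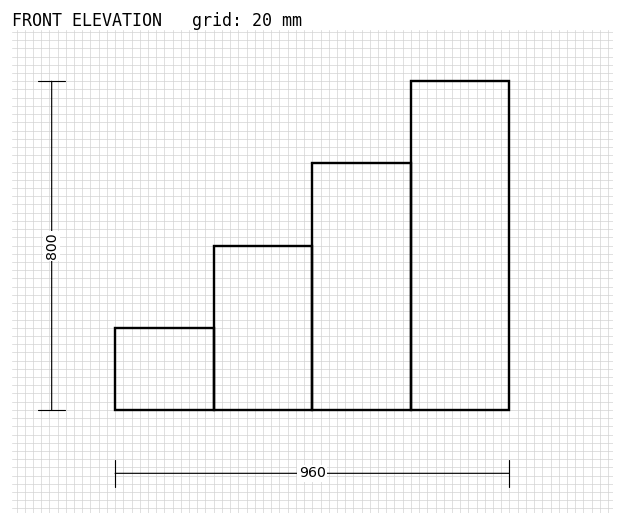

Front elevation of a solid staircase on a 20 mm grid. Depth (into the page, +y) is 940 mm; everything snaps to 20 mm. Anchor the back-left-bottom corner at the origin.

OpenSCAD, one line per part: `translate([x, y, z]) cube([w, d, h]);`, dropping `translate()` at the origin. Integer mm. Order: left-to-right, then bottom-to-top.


cube([240, 940, 200]);
translate([240, 0, 0]) cube([240, 940, 400]);
translate([480, 0, 0]) cube([240, 940, 600]);
translate([720, 0, 0]) cube([240, 940, 800]);


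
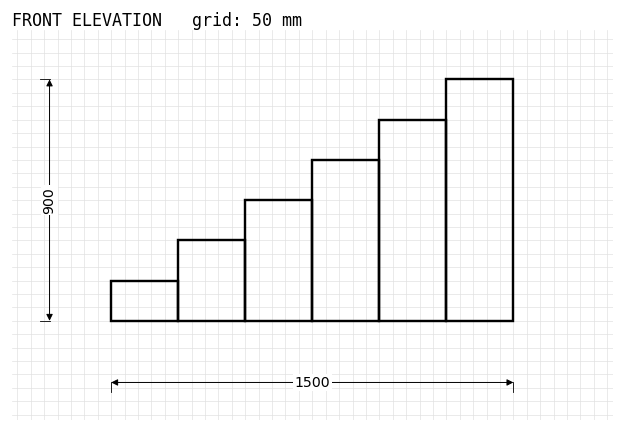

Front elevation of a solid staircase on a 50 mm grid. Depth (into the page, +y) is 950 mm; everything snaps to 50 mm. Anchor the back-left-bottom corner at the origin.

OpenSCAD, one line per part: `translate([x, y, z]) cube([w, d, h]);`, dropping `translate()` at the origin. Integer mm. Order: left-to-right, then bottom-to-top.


cube([250, 950, 150]);
translate([250, 0, 0]) cube([250, 950, 300]);
translate([500, 0, 0]) cube([250, 950, 450]);
translate([750, 0, 0]) cube([250, 950, 600]);
translate([1000, 0, 0]) cube([250, 950, 750]);
translate([1250, 0, 0]) cube([250, 950, 900]);


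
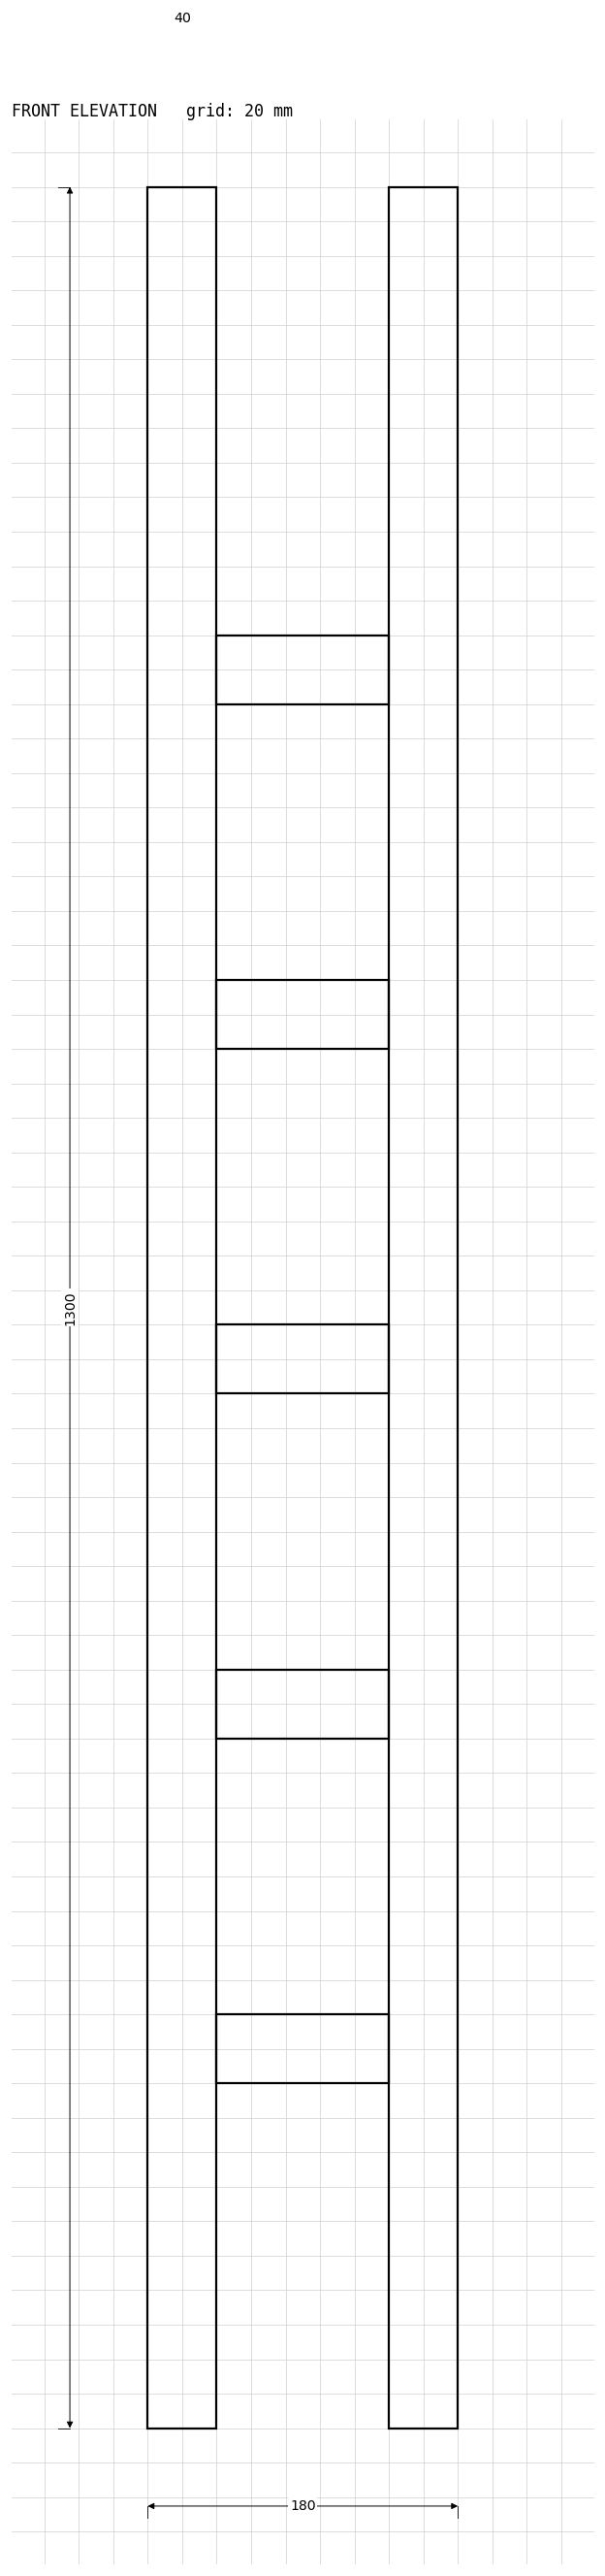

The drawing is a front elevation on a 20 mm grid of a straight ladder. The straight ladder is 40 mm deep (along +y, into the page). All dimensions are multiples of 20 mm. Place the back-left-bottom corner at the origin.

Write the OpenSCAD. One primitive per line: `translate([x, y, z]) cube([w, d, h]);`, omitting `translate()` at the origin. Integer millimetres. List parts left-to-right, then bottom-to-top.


cube([40, 40, 1300]);
translate([40, 0, 200]) cube([100, 40, 40]);
translate([40, 0, 400]) cube([100, 40, 40]);
translate([40, 0, 600]) cube([100, 40, 40]);
translate([40, 0, 800]) cube([100, 40, 40]);
translate([40, 0, 1000]) cube([100, 40, 40]);
translate([140, 0, 0]) cube([40, 40, 1300]);
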